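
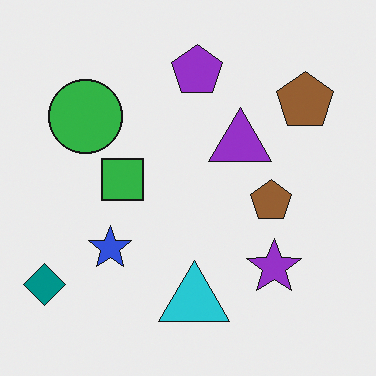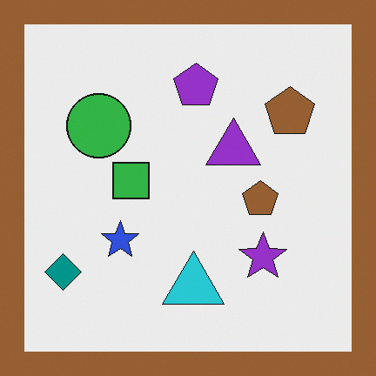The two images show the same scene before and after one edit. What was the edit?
The transformation is: framed with a brown border.

A solid brown frame runs around the edge of the second image, with the content slightly shrunk inside it.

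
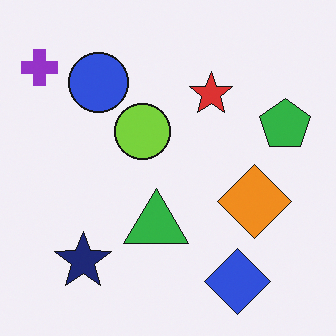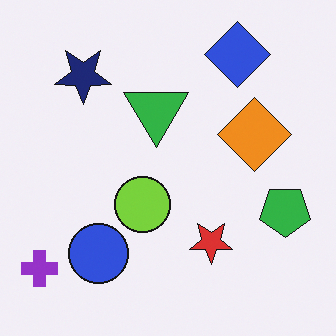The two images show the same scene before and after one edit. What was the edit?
Flipped vertically (top ↔ bottom).

The blue diamond is in the bottom-right of the first image and the top-right of the second — shapes on opposite sides of the horizontal midline have swapped in a mirror flip.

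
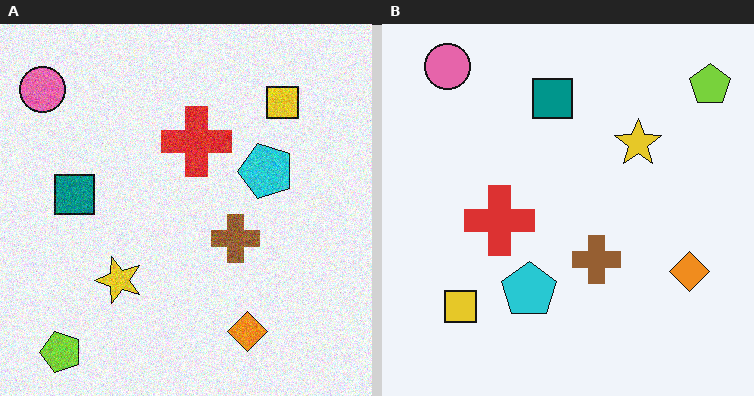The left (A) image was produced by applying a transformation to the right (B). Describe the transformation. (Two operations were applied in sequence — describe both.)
The image was degraded with moderate additive noise, then transposed (reflected across the top-left ↔ bottom-right diagonal).

Random speckle covers the whole image, including the flat background. Shapes have swapped their row and column positions — what was in the top-right is now in the bottom-left — a diagonal reflection.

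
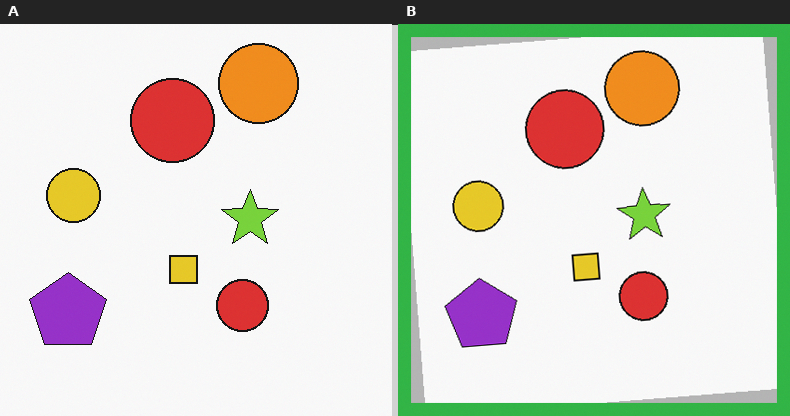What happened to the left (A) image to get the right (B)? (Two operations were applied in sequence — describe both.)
The transformation is: rotated counter-clockwise by a slight angle, then framed with a green border.

Every shape is tilted by the same angle and the image corners show triangular fill wedges — a whole-image rotation by a non-right angle. A solid green frame runs around the edge of the right (B) image, with the content slightly shrunk inside it.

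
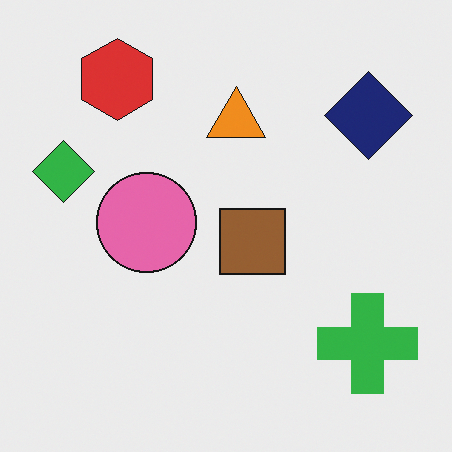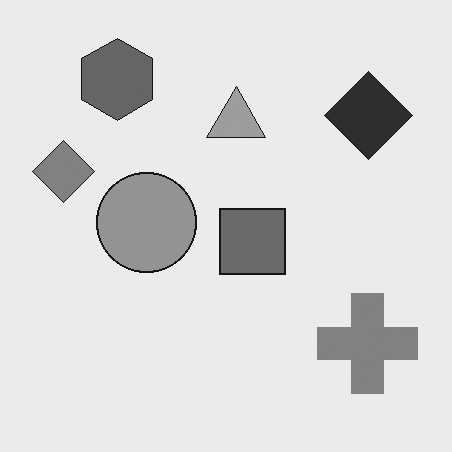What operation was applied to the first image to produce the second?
This is the original image converted to grayscale.

All color is removed — every shape is now a shade of grey.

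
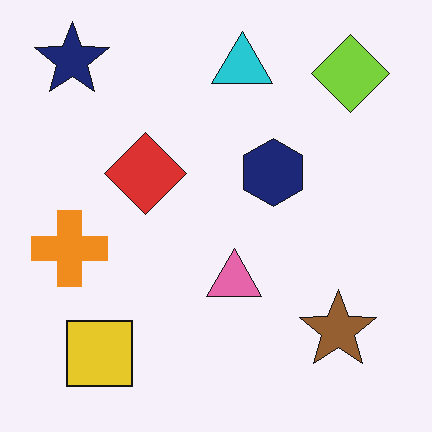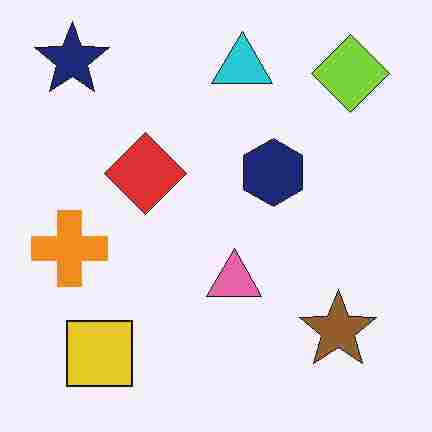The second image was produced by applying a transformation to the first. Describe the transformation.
It was degraded with heavy JPEG compression.

Blocky 8×8 compression artifacts appear around shape edges and the flat background shows ringing — characteristic JPEG degradation.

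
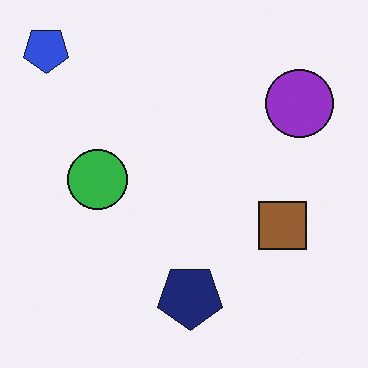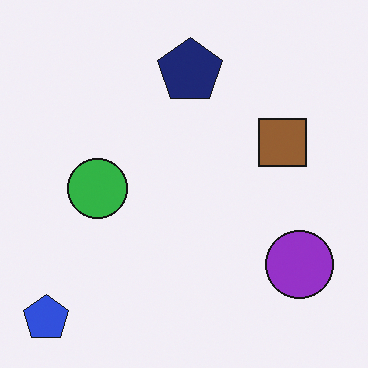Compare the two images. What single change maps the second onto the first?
The first image is the second flipped vertically (top ↔ bottom).

The blue pentagon is in the bottom-left of the second image and the top-left of the first — shapes on opposite sides of the horizontal midline have swapped in a mirror flip.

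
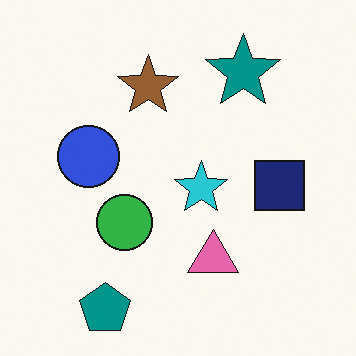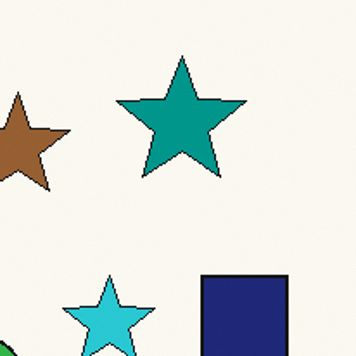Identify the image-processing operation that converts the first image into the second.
This is the original image cropped tightly and scaled back up.

The visible shapes are larger and the field of view is narrower; shapes near the original edges may be partly or wholly outside the frame — a crop-and-rescale.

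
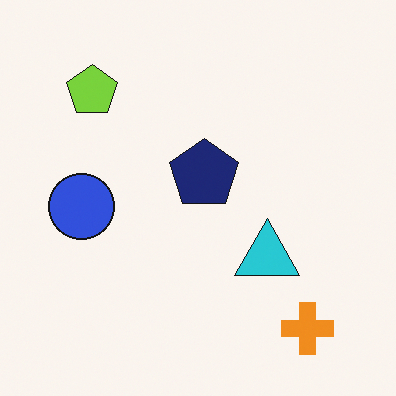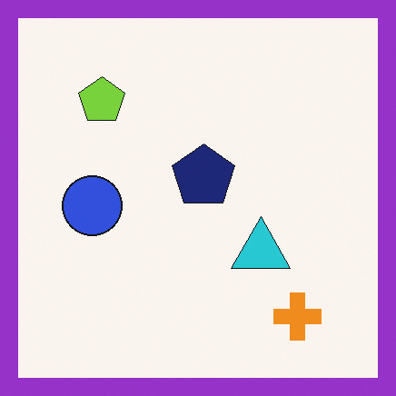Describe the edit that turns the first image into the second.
The image was framed with a purple border.

A solid purple frame runs around the edge of the second image, with the content slightly shrunk inside it.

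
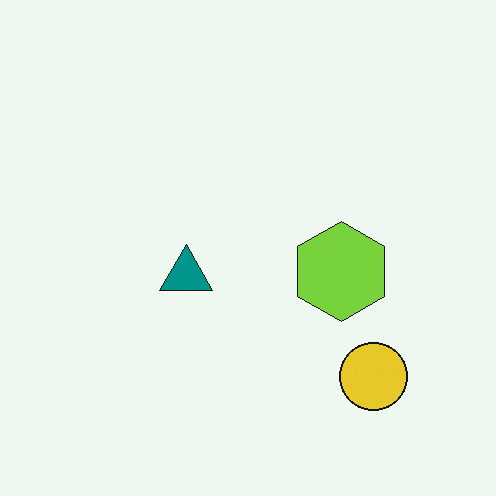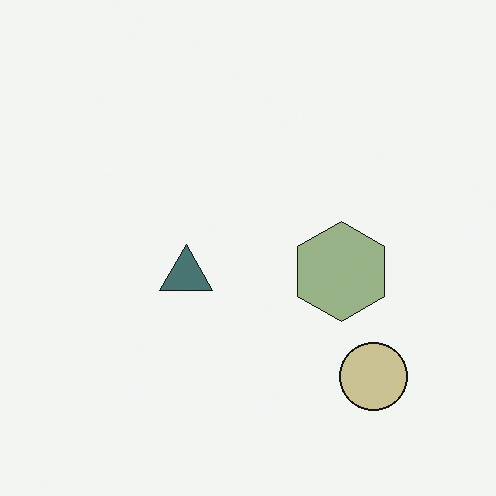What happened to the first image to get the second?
The transformation is: made much more muted (saturation change).

All colors are more muted and greyish — a global saturation change.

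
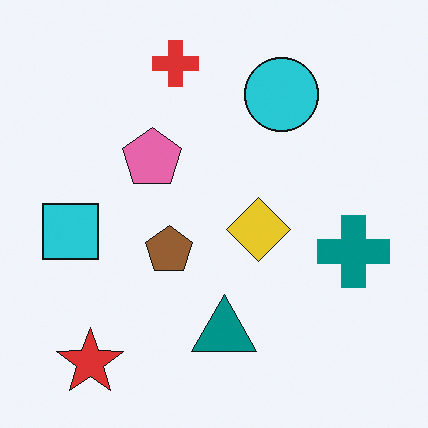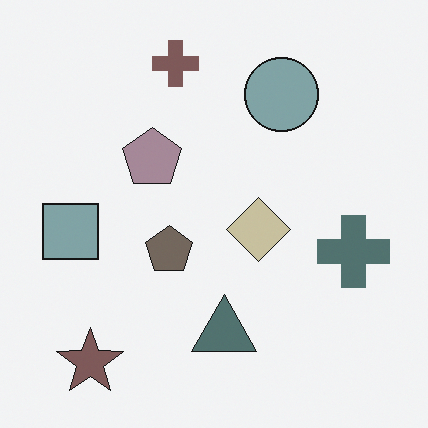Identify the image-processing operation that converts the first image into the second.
This is the original image made much more muted (saturation change).

All colors are more muted and greyish — a global saturation change.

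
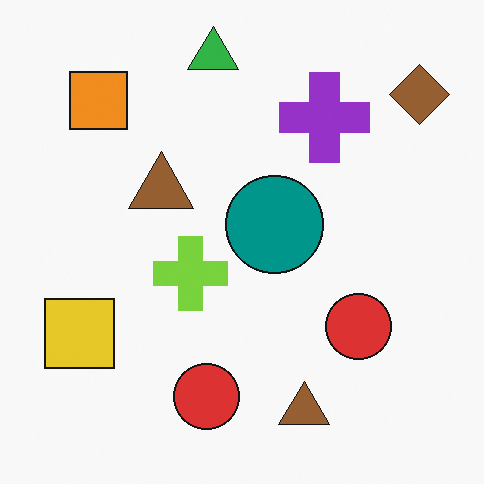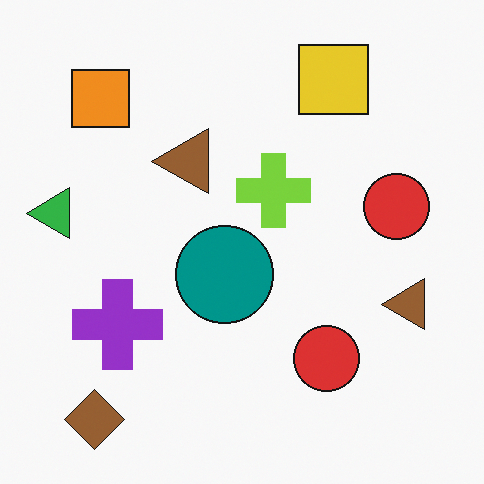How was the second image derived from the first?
This is the original image transposed (reflected across the top-left ↔ bottom-right diagonal).

Shapes have swapped their row and column positions — what was in the top-right is now in the bottom-left — a diagonal reflection.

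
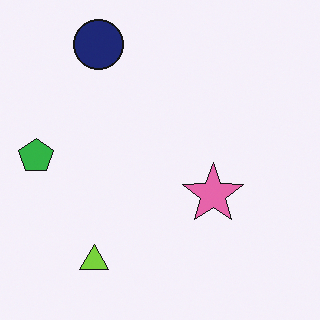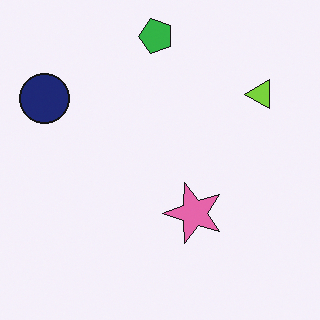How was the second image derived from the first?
The second image is the first transposed (reflected across the top-left ↔ bottom-right diagonal).

Shapes have swapped their row and column positions — what was in the top-right is now in the bottom-left — a diagonal reflection.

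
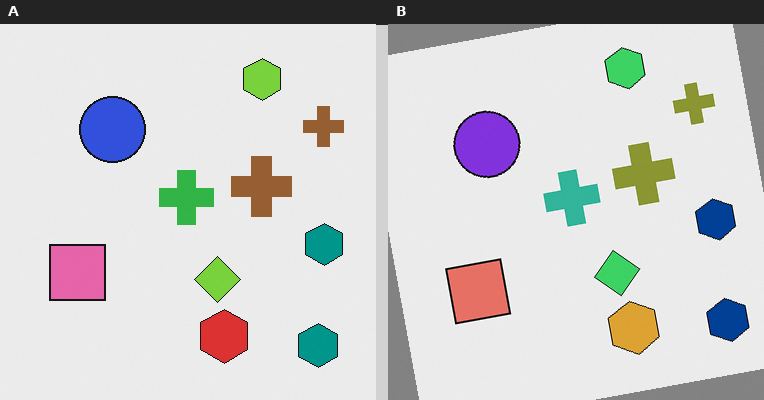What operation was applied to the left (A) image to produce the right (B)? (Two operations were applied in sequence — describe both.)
This is the original image hue-shifted by a small amount, then rotated counter-clockwise by a small amount.

Every shape's color has rotated by the same amount around the hue wheel — a uniform hue shift. Every shape is tilted by the same angle and the image corners show triangular fill wedges — a whole-image rotation by a non-right angle.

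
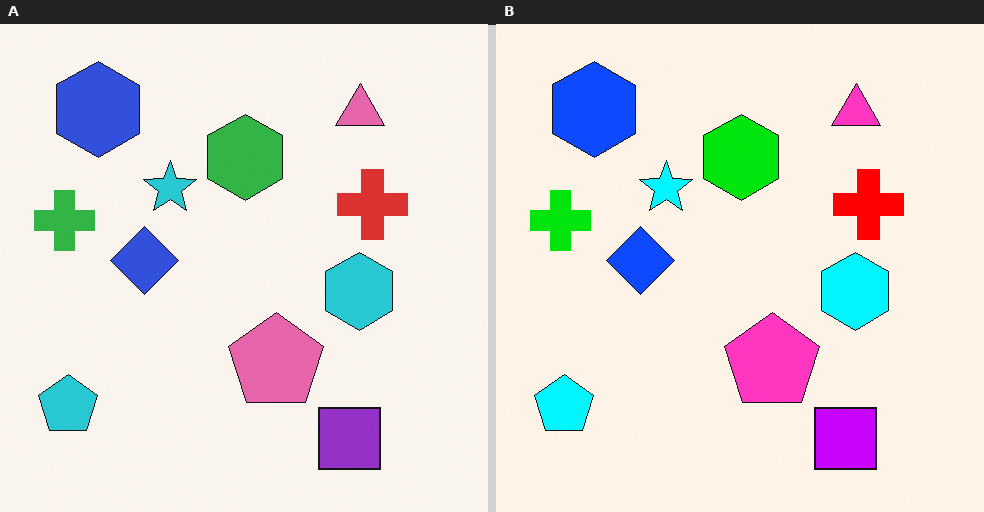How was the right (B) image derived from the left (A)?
The image was heavily oversaturated.

All colors are more vivid — a global saturation change.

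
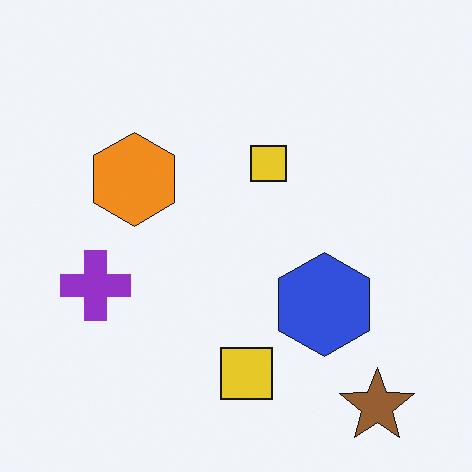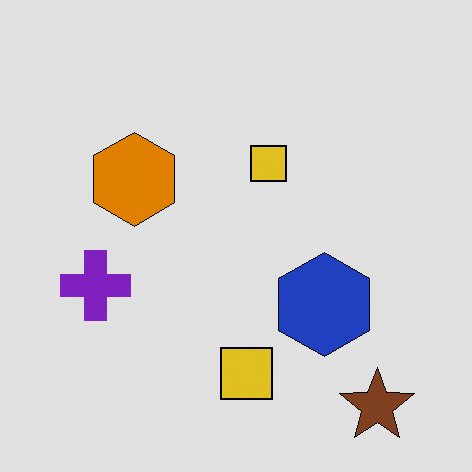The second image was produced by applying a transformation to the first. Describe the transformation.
This is the original image moderately posterized.

Each flat color has snapped to a coarser quantized level — most visibly, the near-white background has dropped to a flat grey.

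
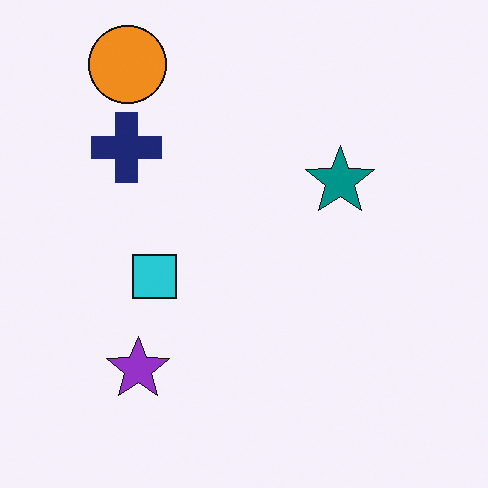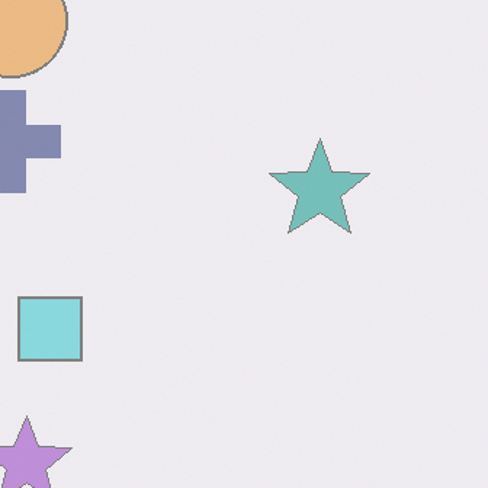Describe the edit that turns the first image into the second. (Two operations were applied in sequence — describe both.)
The image was cropped slightly and scaled back up, then washed out (contrast reduced).

The visible shapes are larger and the field of view is narrower; shapes near the original edges may be partly or wholly outside the frame — a crop-and-rescale. Tones are pushed toward mid-grey across the whole image — a global contrast change.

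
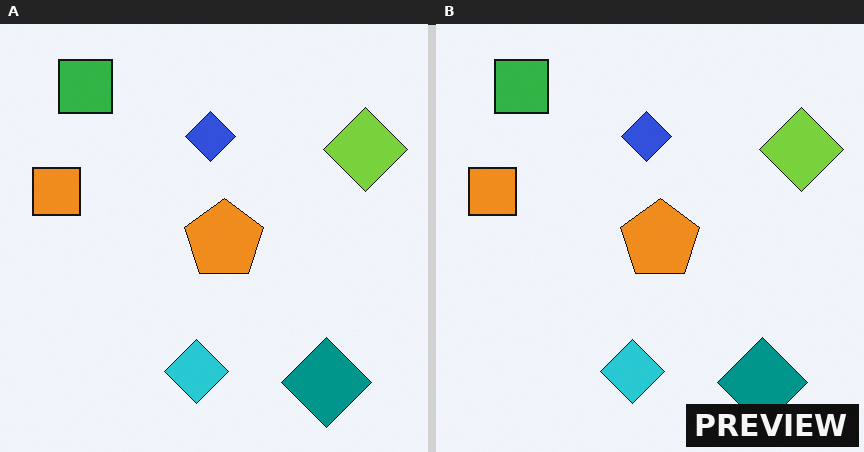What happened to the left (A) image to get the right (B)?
Watermarked with the text "PREVIEW" in the lower-right corner.

A dark label reading "PREVIEW" appears in the lower-right corner.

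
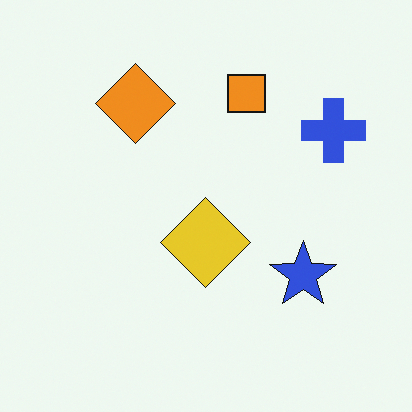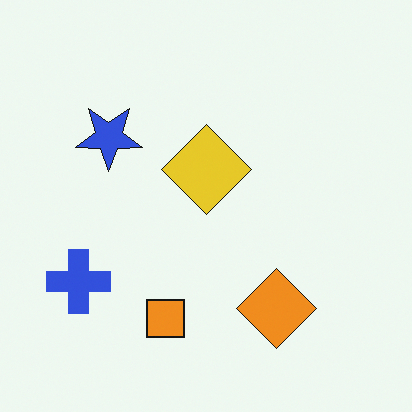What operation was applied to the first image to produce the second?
The second image is the first rotated 180°.

The blue cross sits in the top-right of the first image and the bottom-left of the second — consistent with a whole-image 180° rotation.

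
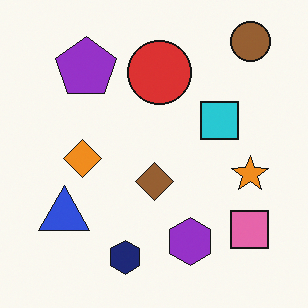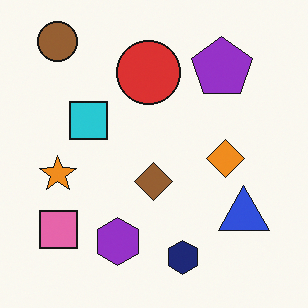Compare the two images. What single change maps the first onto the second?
The transformation is: flipped horizontally (left ↔ right).

The brown circle is in the top-right of the first image and the top-left of the second — shapes on opposite sides of the vertical midline have swapped in a mirror flip.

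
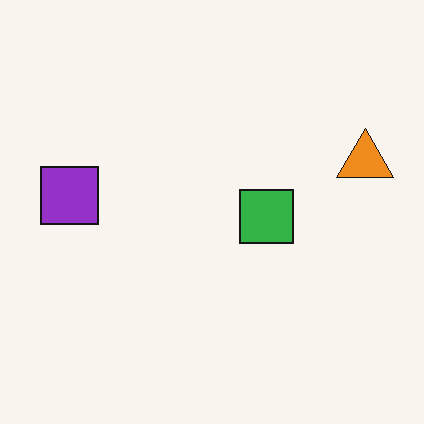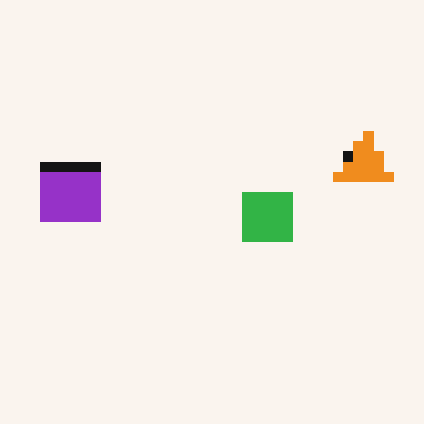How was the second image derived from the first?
It was heavily pixelated into large blocks.

Shapes are reduced to large square blocks; fine edges and outlines are lost — a downscale-then-upscale (mosaic) effect.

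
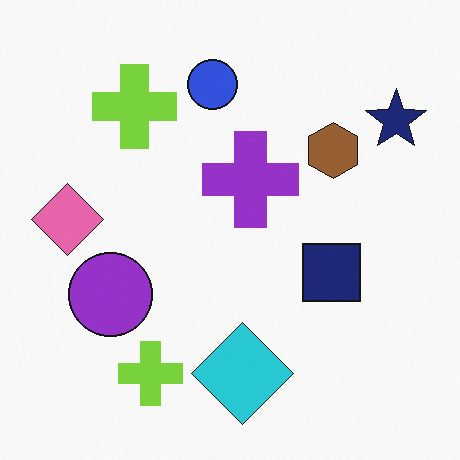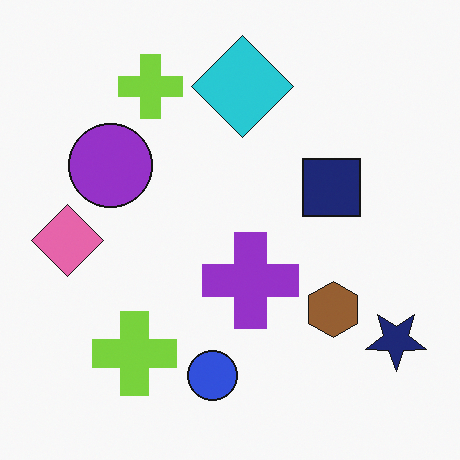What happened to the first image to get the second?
It was flipped vertically (top ↔ bottom).

The blue circle is in the top of the first image and the bottom of the second — shapes on opposite sides of the horizontal midline have swapped in a mirror flip.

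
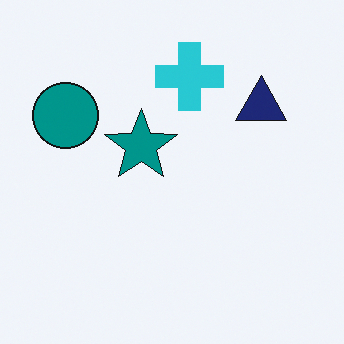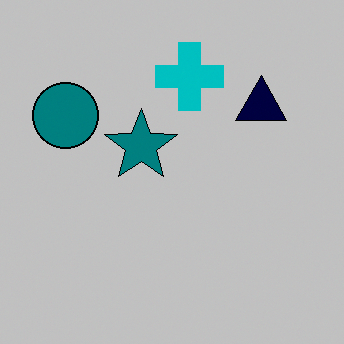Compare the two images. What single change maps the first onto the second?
This is the original image heavily posterized to just a handful of flat colors.

Each flat color has snapped to a coarser quantized level — most visibly, the near-white background has dropped to a flat grey.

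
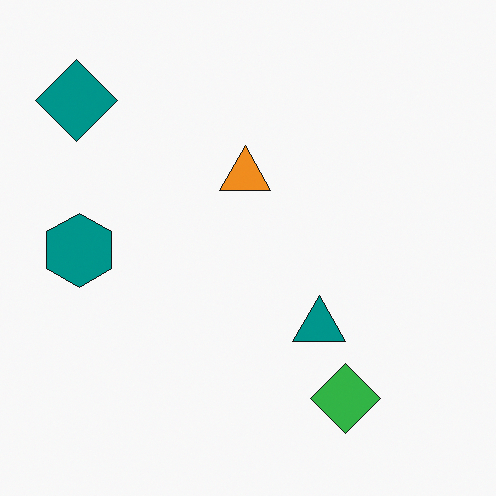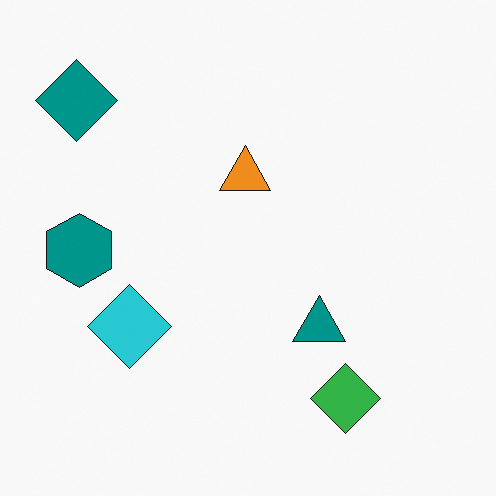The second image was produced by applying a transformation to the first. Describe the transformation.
Overlaid with an additional cyan diamond.

A cyan diamond appears in the second image that is absent from the first.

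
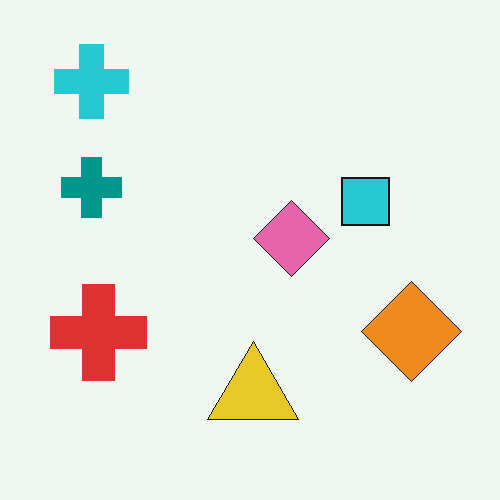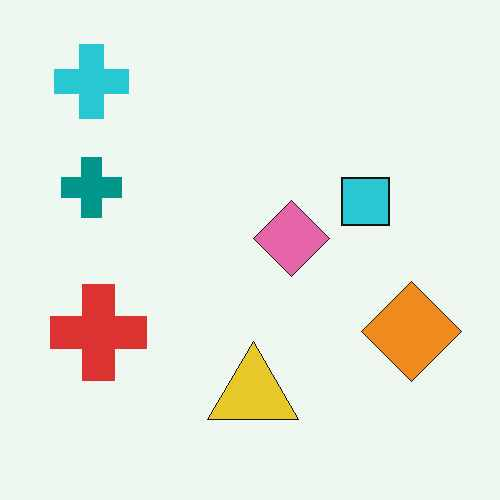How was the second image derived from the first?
This is the original image given moderate JPEG compression.

Blocky 8×8 compression artifacts appear around shape edges and the flat background shows ringing — characteristic JPEG degradation.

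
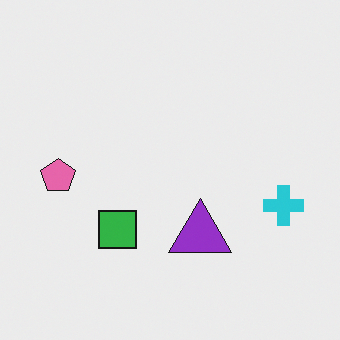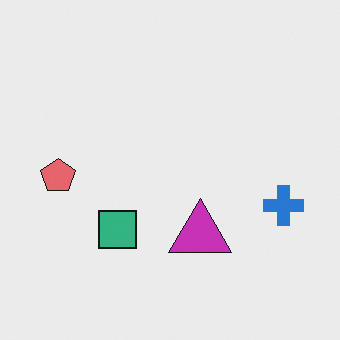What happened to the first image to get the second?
The second image is the first hue-shifted by a small amount.

Every shape's color has rotated by the same amount around the hue wheel — a uniform hue shift.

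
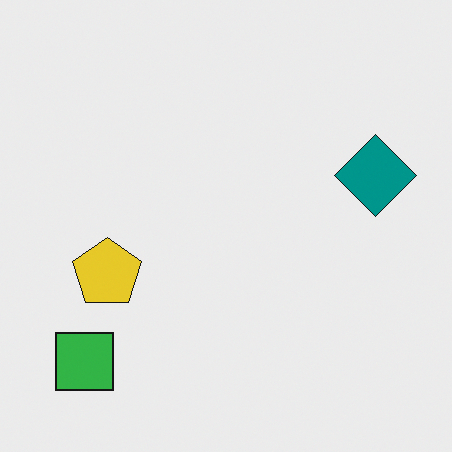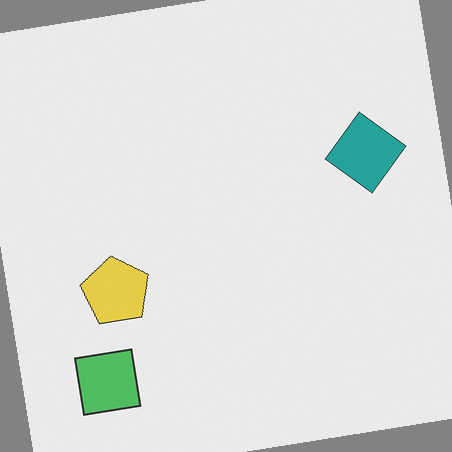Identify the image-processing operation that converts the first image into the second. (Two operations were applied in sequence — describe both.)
Given slightly reduced contrast, then rotated counter-clockwise by a few degrees.

Tones are pushed toward mid-grey across the whole image — a global contrast change. Every shape is tilted by the same angle and the image corners show triangular fill wedges — a whole-image rotation by a non-right angle.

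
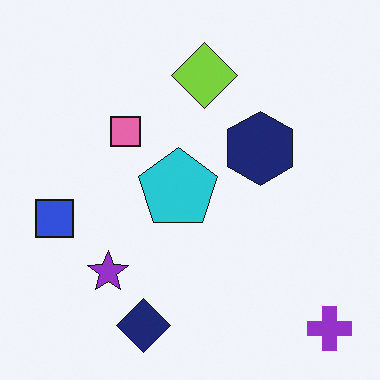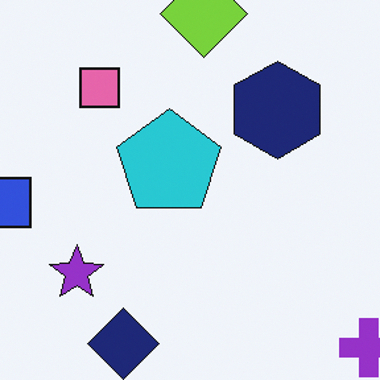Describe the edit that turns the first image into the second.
Cropped to a modestly smaller region and rescaled.

The visible shapes are larger and the field of view is narrower; shapes near the original edges may be partly or wholly outside the frame — a crop-and-rescale.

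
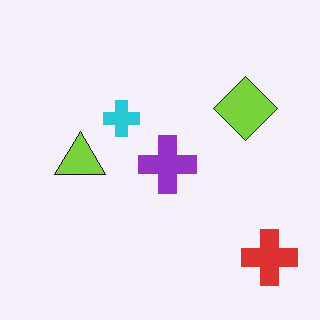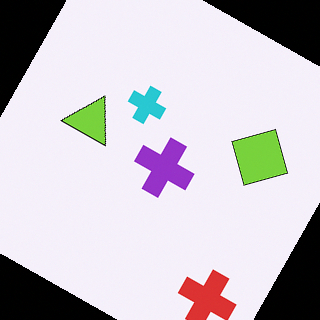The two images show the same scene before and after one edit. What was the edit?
The image was rotated clockwise by a moderate amount.

Every shape is tilted by the same angle and the image corners show triangular fill wedges — a whole-image rotation by a non-right angle.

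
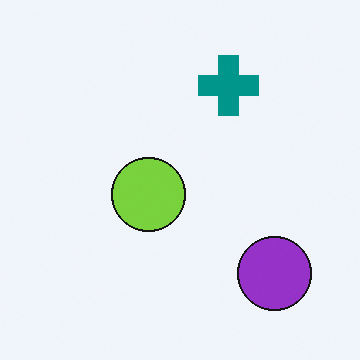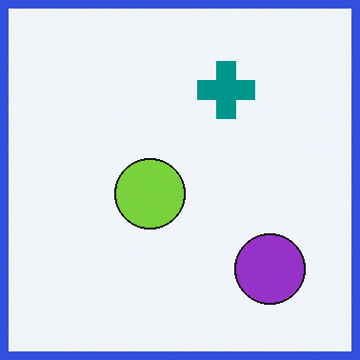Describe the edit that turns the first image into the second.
The second image is the first framed with a blue border.

A solid blue frame runs around the edge of the second image, with the content slightly shrunk inside it.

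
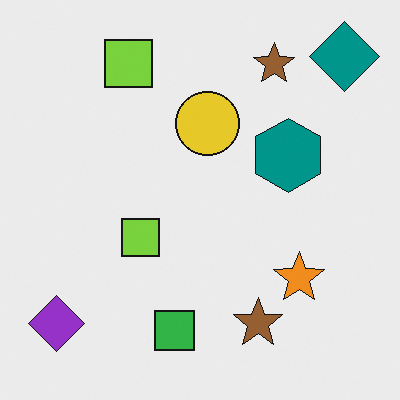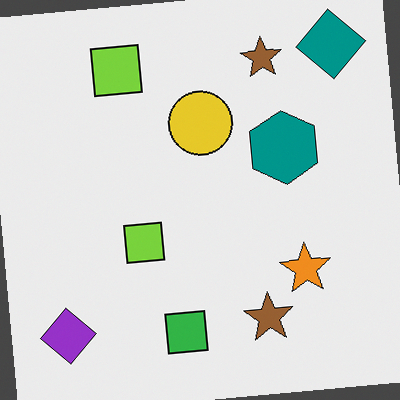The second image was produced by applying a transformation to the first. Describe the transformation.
It was rotated counter-clockwise by a small amount.

Every shape is tilted by the same angle and the image corners show triangular fill wedges — a whole-image rotation by a non-right angle.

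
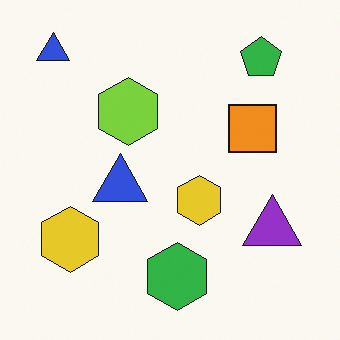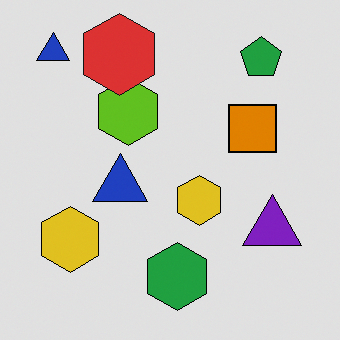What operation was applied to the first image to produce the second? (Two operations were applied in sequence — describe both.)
The transformation is: posterized to a reduced palette, then overlaid with an additional red hexagon.

Each flat color has snapped to a coarser quantized level — most visibly, the near-white background has dropped to a flat grey. A red hexagon appears in the second image that is absent from the first.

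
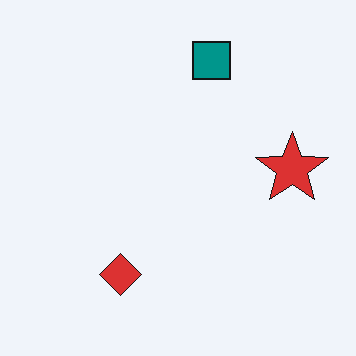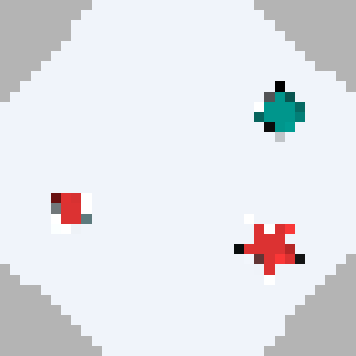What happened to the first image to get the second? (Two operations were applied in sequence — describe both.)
Rotated clockwise by a large amount — several tens of degrees, then heavily pixelated into large blocks.

Every shape is tilted by the same angle and the image corners show triangular fill wedges — a whole-image rotation by a non-right angle. Shapes are reduced to large square blocks; fine edges and outlines are lost — a downscale-then-upscale (mosaic) effect.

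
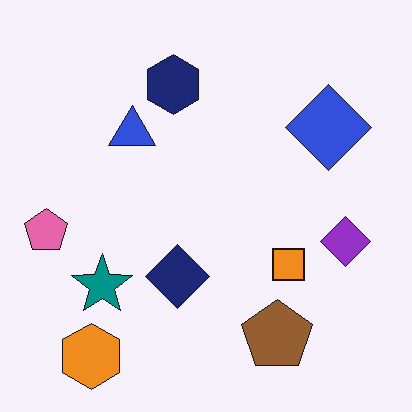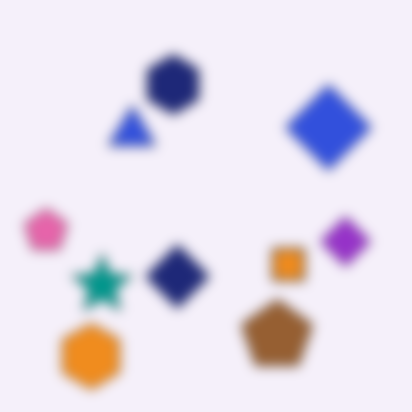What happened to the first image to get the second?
The second image is the first heavily blurred.

Shape edges and outlines are uniformly softened across the whole image.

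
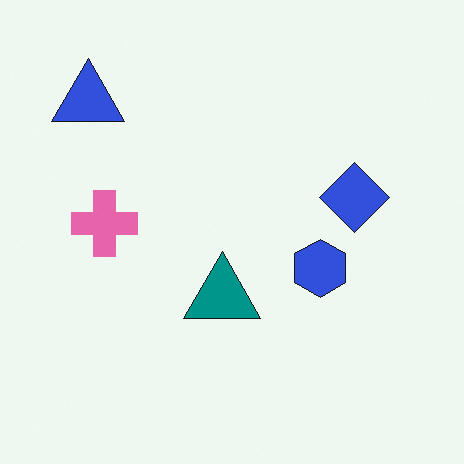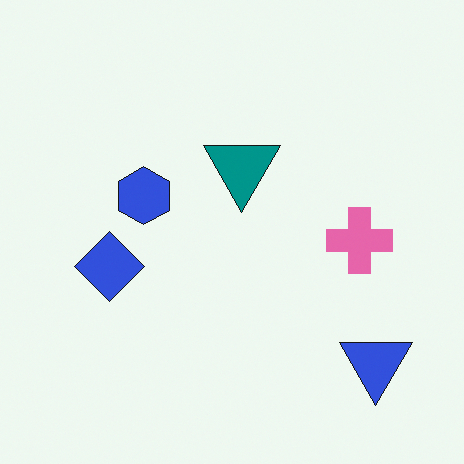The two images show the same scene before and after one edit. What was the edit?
The transformation is: rotated 180°.

The blue triangle sits in the top-left of the first image and the bottom-right of the second — consistent with a whole-image 180° rotation.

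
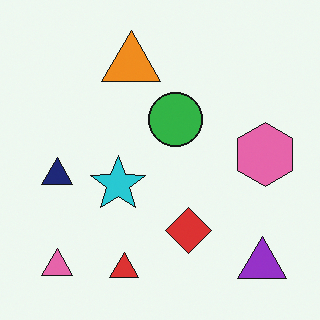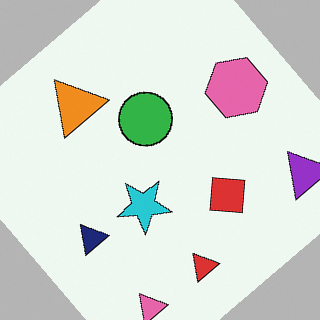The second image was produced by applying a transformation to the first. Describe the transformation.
The image was rotated counter-clockwise by a large amount — several tens of degrees.

Every shape is tilted by the same angle and the image corners show triangular fill wedges — a whole-image rotation by a non-right angle.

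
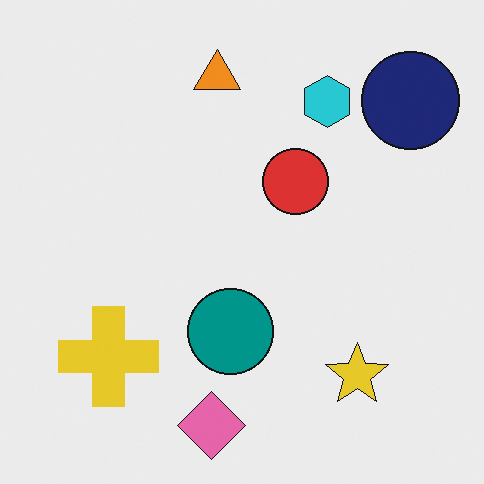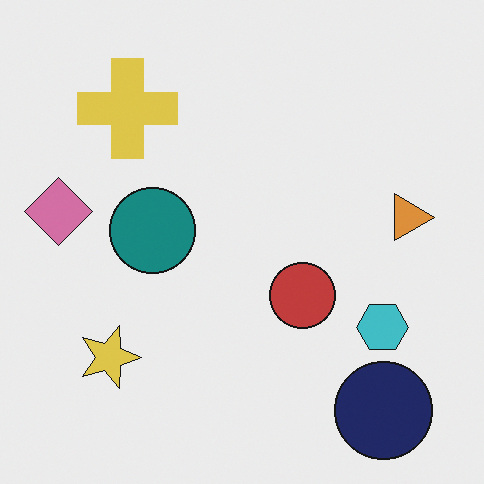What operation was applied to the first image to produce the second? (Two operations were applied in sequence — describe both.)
The second image is the first slightly desaturated, then rotated 90° clockwise.

All colors are more muted and greyish — a global saturation change. The navy circle sits in the top-right of the first image and the bottom-right of the second — consistent with a whole-image 90° clockwise rotation.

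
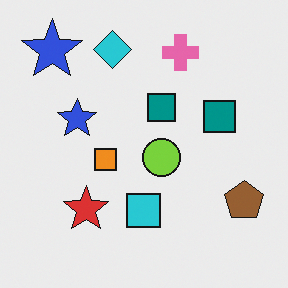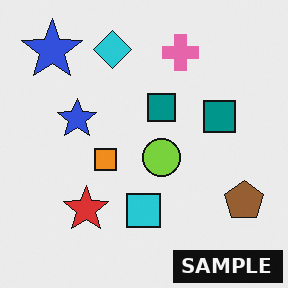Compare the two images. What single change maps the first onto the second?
The second image is the first watermarked with the text "SAMPLE" in the lower-right corner.

A dark label reading "SAMPLE" appears in the lower-right corner.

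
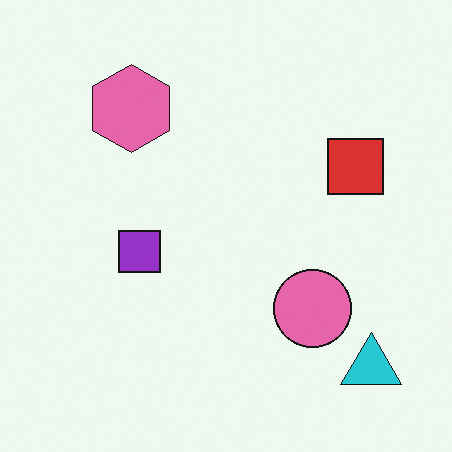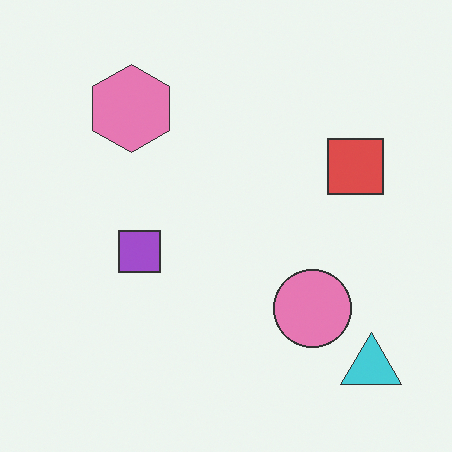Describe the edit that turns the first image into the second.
Given slightly reduced contrast.

Tones are pushed toward mid-grey across the whole image — a global contrast change.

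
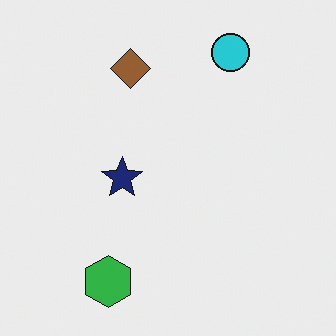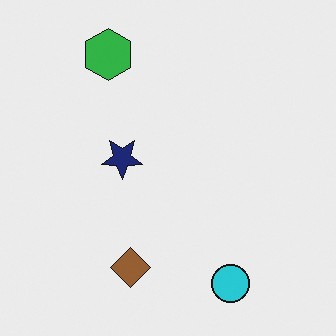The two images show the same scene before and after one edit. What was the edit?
The image was flipped vertically (top ↔ bottom).

The cyan circle is in the top-right of the first image and the bottom-right of the second — shapes on opposite sides of the horizontal midline have swapped in a mirror flip.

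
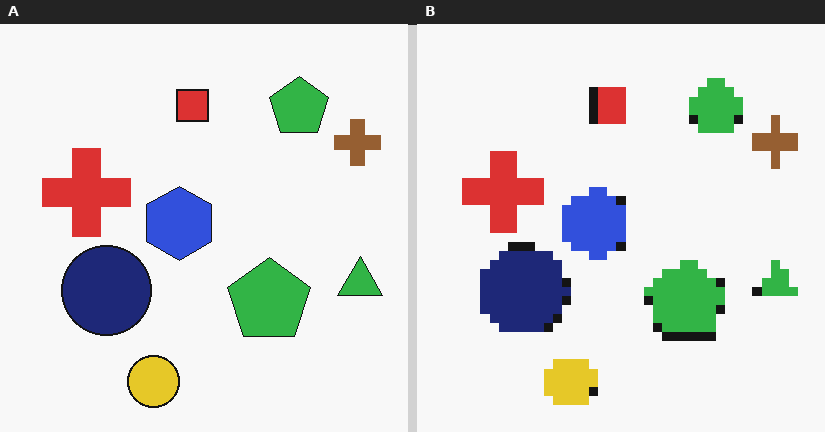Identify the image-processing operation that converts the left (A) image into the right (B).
The right (B) image is the left (A) heavily pixelated into large blocks.

Shapes are reduced to large square blocks; fine edges and outlines are lost — a downscale-then-upscale (mosaic) effect.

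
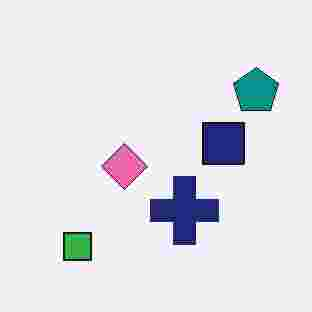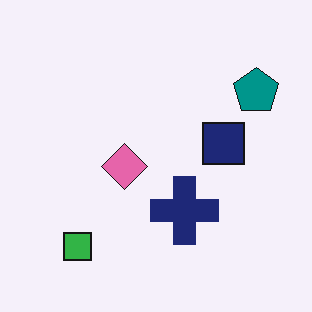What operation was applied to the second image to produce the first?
The image was heavily JPEG-compressed with obvious blocking artifacts.

Blocky 8×8 compression artifacts appear around shape edges and the flat background shows ringing — characteristic JPEG degradation.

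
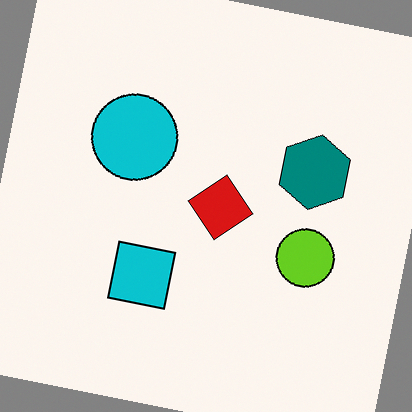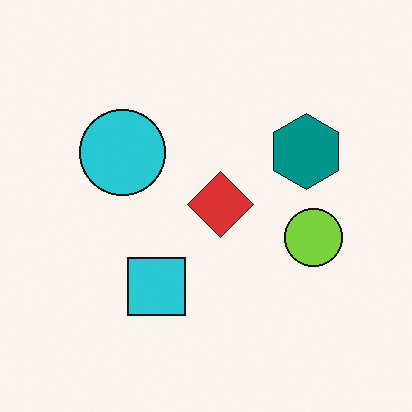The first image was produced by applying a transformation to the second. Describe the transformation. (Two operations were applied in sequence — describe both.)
It was given slightly increased contrast, then rotated clockwise by a slight angle.

Tones are pushed away from mid-grey across the whole image — a global contrast change. Every shape is tilted by the same angle and the image corners show triangular fill wedges — a whole-image rotation by a non-right angle.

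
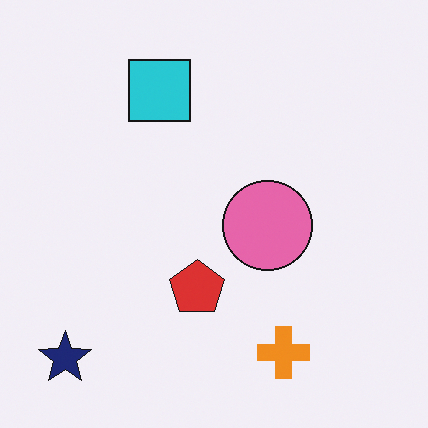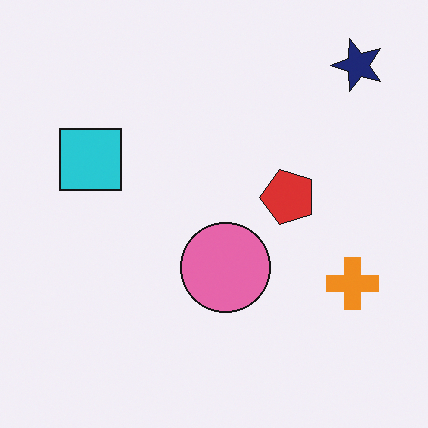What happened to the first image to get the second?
The transformation is: transposed (reflected across the top-left ↔ bottom-right diagonal).

Shapes have swapped their row and column positions — what was in the top-right is now in the bottom-left — a diagonal reflection.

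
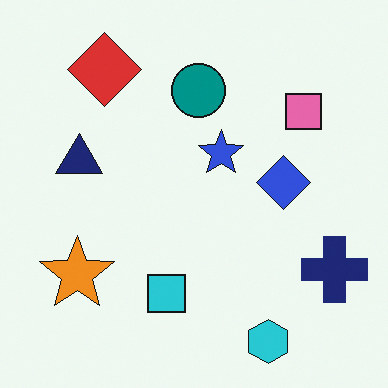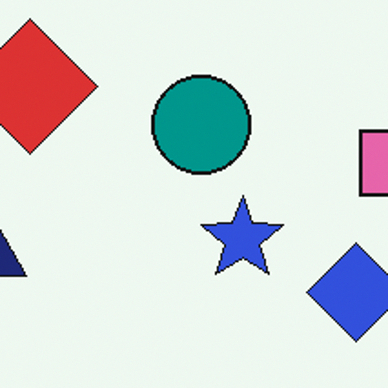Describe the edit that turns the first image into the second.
This is the original image cropped to a noticeably smaller region and rescaled.

The visible shapes are larger and the field of view is narrower; shapes near the original edges may be partly or wholly outside the frame — a crop-and-rescale.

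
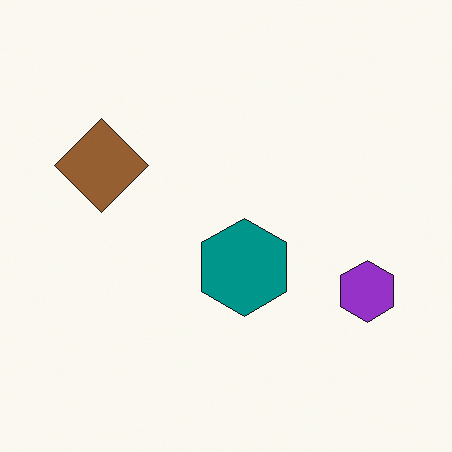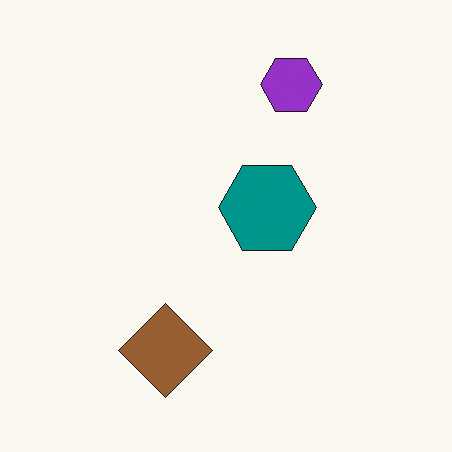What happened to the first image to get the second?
The transformation is: rotated 90° counter-clockwise.

The purple hexagon sits in the right of the first image and the top of the second — consistent with a whole-image 90° counter-clockwise rotation.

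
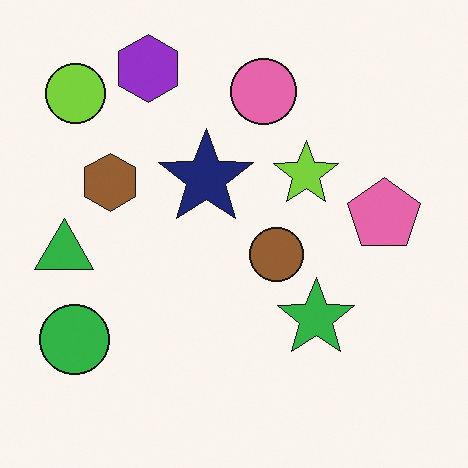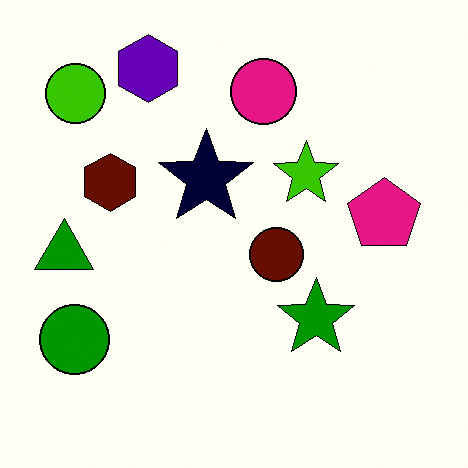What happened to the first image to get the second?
The transformation is: given much higher contrast.

Tones are pushed away from mid-grey across the whole image — a global contrast change.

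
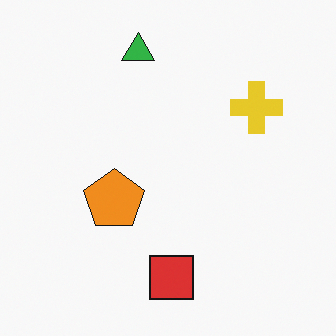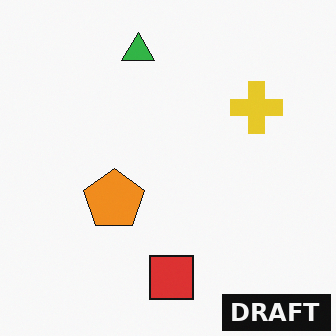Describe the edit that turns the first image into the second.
The second image is the first watermarked with the text "DRAFT" in the lower-right corner.

A dark label reading "DRAFT" appears in the lower-right corner.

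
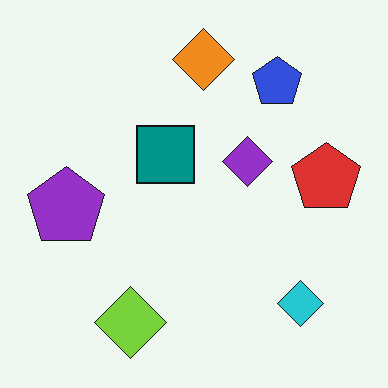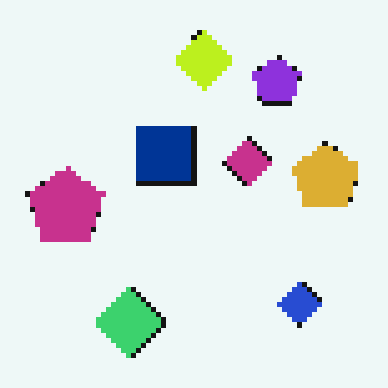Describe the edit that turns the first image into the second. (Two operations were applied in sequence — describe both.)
The transformation is: hue-shifted by a small amount, then lightly pixelated (a mild mosaic effect).

Every shape's color has rotated by the same amount around the hue wheel — a uniform hue shift. Shapes are reduced to large square blocks; fine edges and outlines are lost — a downscale-then-upscale (mosaic) effect.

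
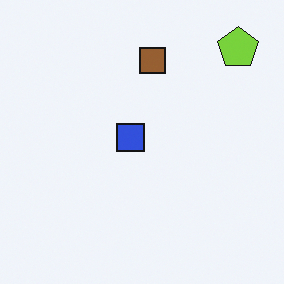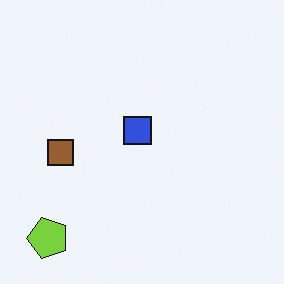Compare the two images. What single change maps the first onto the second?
This is the original image transposed (reflected across the top-left ↔ bottom-right diagonal).

Shapes have swapped their row and column positions — what was in the top-right is now in the bottom-left — a diagonal reflection.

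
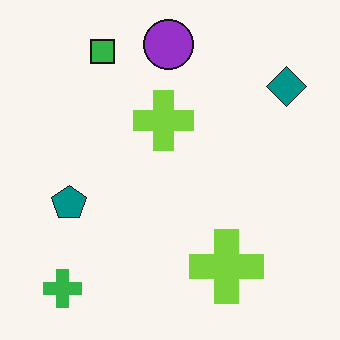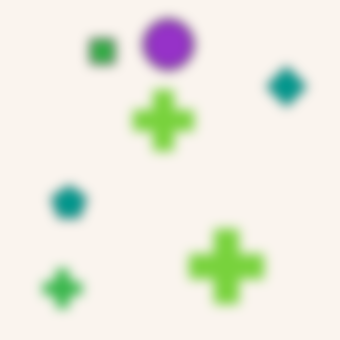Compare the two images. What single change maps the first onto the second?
The second image is the first heavily blurred.

Shape edges and outlines are uniformly softened across the whole image.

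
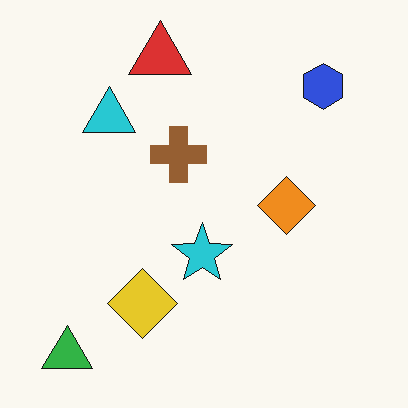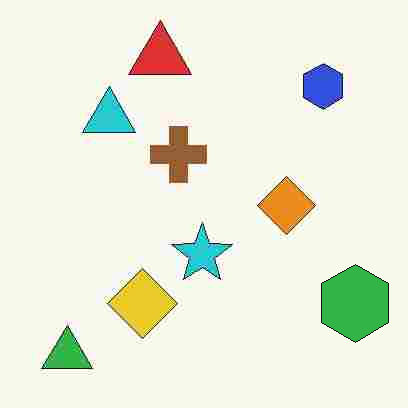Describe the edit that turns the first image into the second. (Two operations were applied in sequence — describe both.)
The image was heavily JPEG-compressed with obvious blocking artifacts, then overlaid with an additional green hexagon.

Blocky 8×8 compression artifacts appear around shape edges and the flat background shows ringing — characteristic JPEG degradation. A green hexagon appears in the second image that is absent from the first.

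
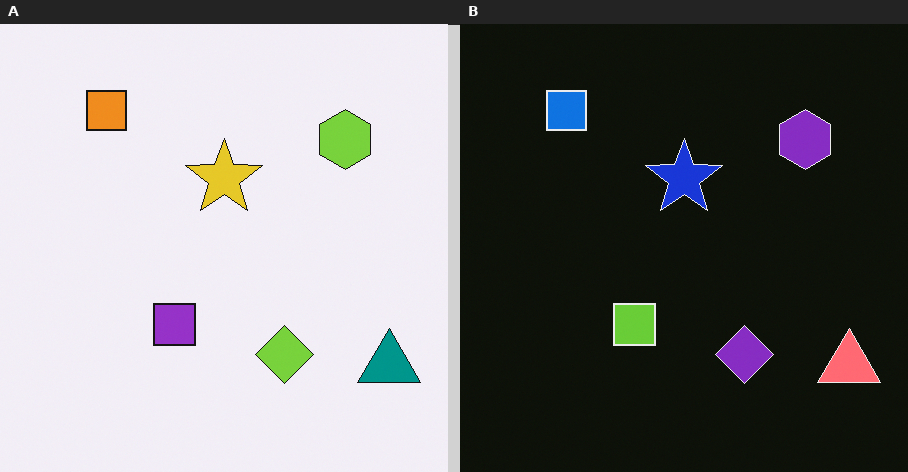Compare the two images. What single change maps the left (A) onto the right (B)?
The right (B) image is the left (A) color-inverted (negative).

The light background has become dark and every shape's color is its complement — a photographic negative.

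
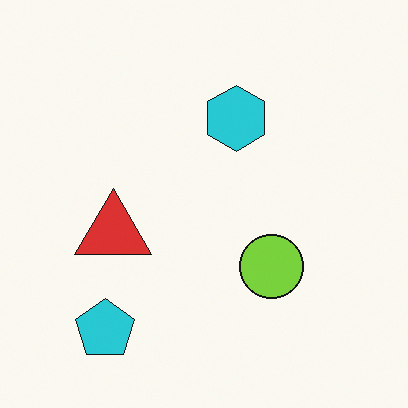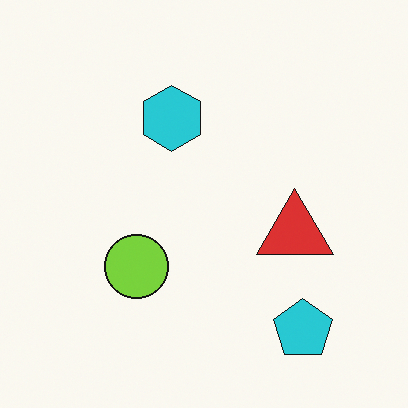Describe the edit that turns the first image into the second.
This is the original image flipped horizontally (left ↔ right).

The cyan pentagon is in the bottom-left of the first image and the bottom-right of the second — shapes on opposite sides of the vertical midline have swapped in a mirror flip.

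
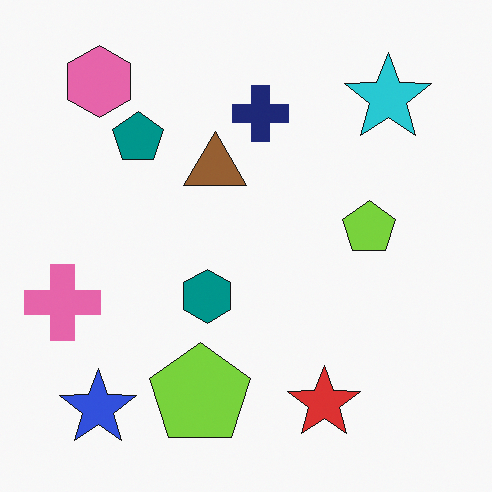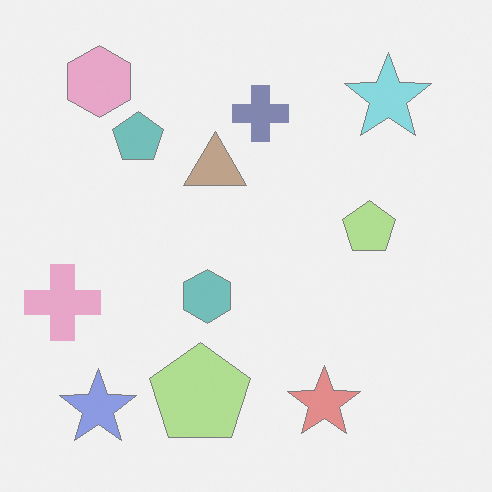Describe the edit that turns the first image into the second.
The transformation is: washed out (contrast reduced).

Tones are pushed toward mid-grey across the whole image — a global contrast change.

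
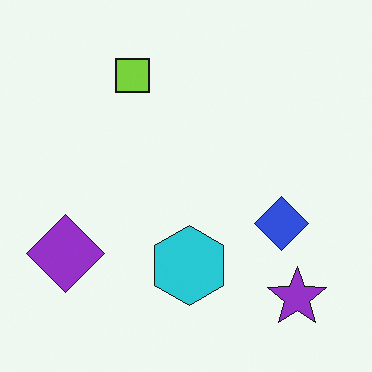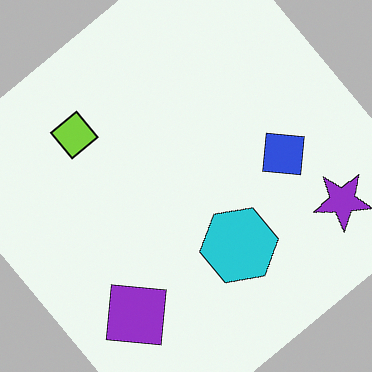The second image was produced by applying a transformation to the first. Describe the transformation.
It was rotated counter-clockwise by a large amount — several tens of degrees.

Every shape is tilted by the same angle and the image corners show triangular fill wedges — a whole-image rotation by a non-right angle.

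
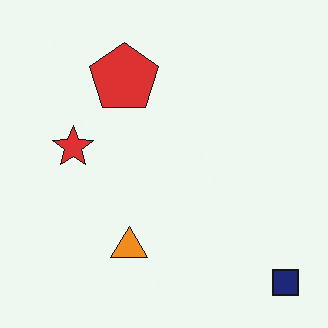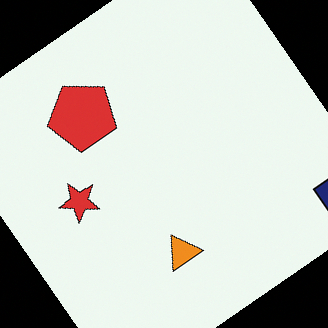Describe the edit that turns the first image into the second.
The transformation is: rotated counter-clockwise by a large amount — several tens of degrees.

Every shape is tilted by the same angle and the image corners show triangular fill wedges — a whole-image rotation by a non-right angle.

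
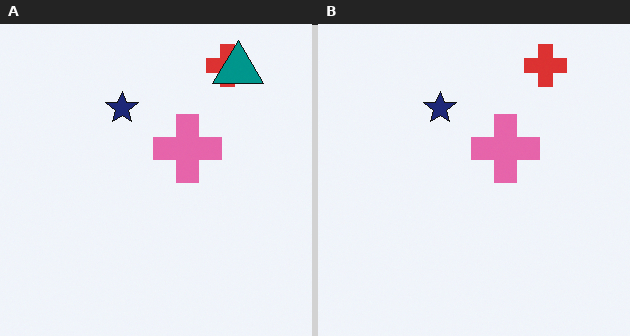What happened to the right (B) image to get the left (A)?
The image was overlaid with an additional teal triangle.

A teal triangle appears in the left (A) image that is absent from the right (B).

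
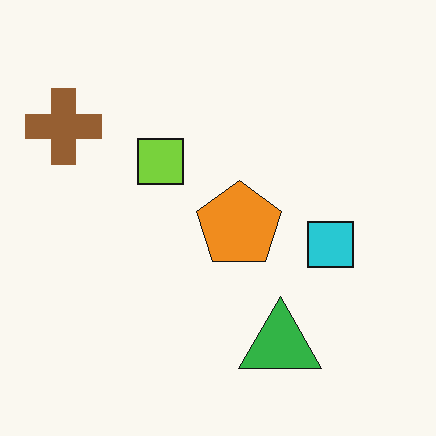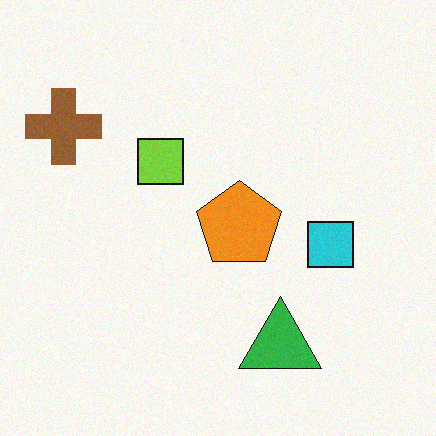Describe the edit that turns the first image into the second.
The second image is the first degraded with a light layer of grain.

Random speckle covers the whole image, including the flat background.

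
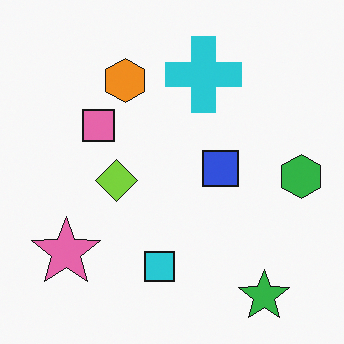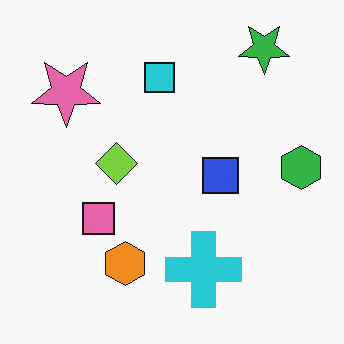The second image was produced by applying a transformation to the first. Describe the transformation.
It was flipped vertically (top ↔ bottom).

The green star is in the bottom-right of the first image and the top-right of the second — shapes on opposite sides of the horizontal midline have swapped in a mirror flip.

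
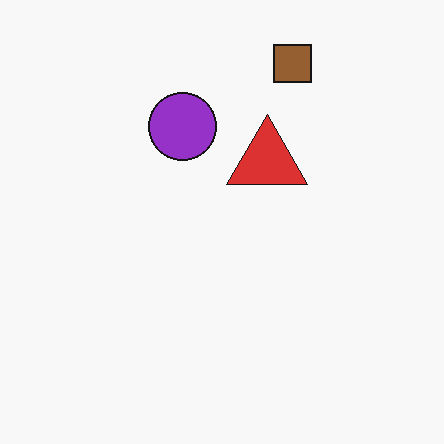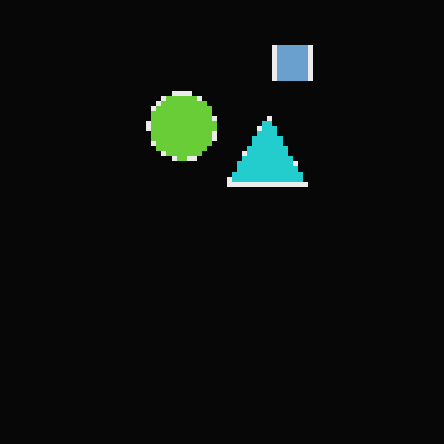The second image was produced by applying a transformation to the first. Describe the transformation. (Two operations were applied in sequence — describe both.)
The second image is the first color-inverted (negative), then lightly pixelated (a mild mosaic effect).

The light background has become dark and every shape's color is its complement — a photographic negative. Shapes are reduced to large square blocks; fine edges and outlines are lost — a downscale-then-upscale (mosaic) effect.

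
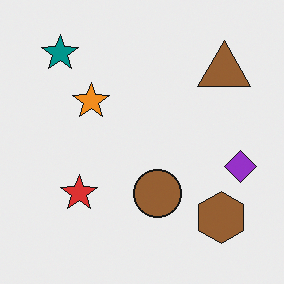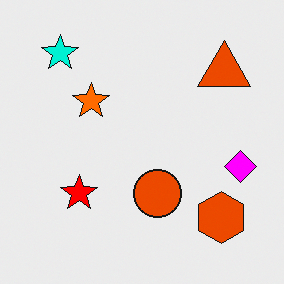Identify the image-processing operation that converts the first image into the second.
This is the original image heavily oversaturated.

All colors are more vivid — a global saturation change.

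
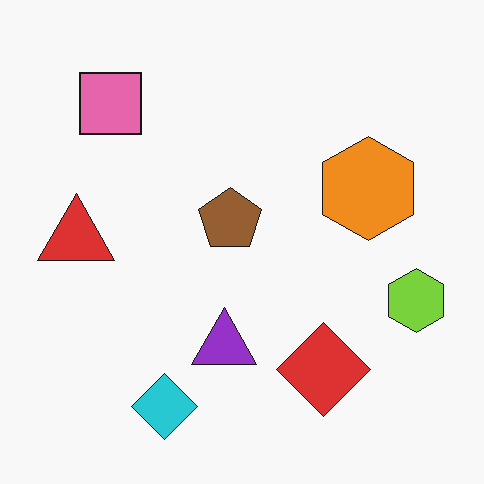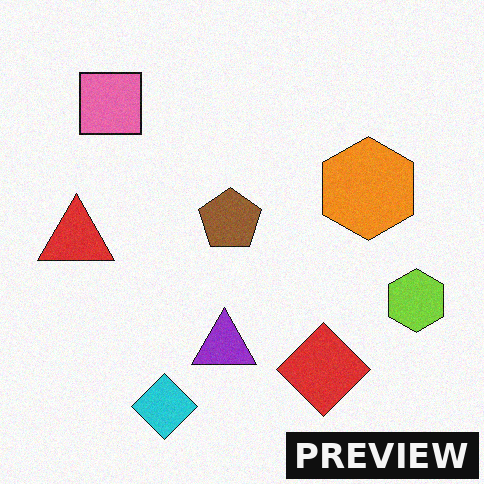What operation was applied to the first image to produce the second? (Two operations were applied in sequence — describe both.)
The second image is the first degraded with a light layer of grain, then watermarked with the text "PREVIEW" in the lower-right corner.

Random speckle covers the whole image, including the flat background. A dark label reading "PREVIEW" appears in the lower-right corner.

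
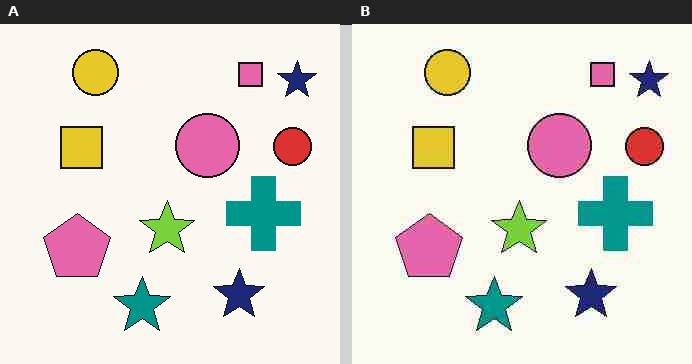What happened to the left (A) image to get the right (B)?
This is the original image degraded with heavy JPEG compression.

Blocky 8×8 compression artifacts appear around shape edges and the flat background shows ringing — characteristic JPEG degradation.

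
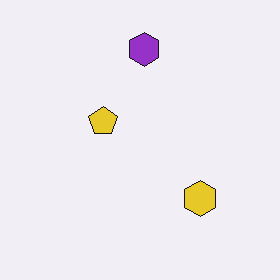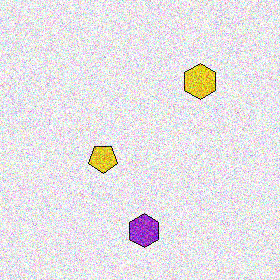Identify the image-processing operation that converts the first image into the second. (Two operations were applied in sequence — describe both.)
The image was flipped vertically (top ↔ bottom), then degraded with a thick layer of grain.

The purple hexagon is in the top of the first image and the bottom of the second — shapes on opposite sides of the horizontal midline have swapped in a mirror flip. Random speckle covers the whole image, including the flat background.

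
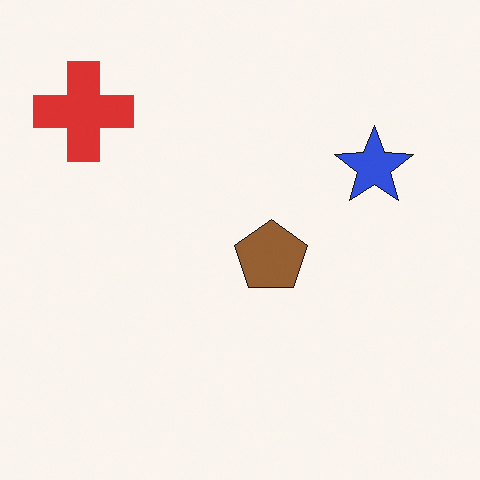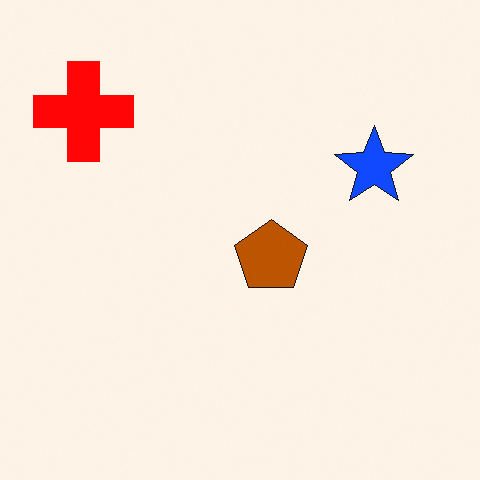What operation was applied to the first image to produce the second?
The transformation is: heavily oversaturated.

All colors are more vivid — a global saturation change.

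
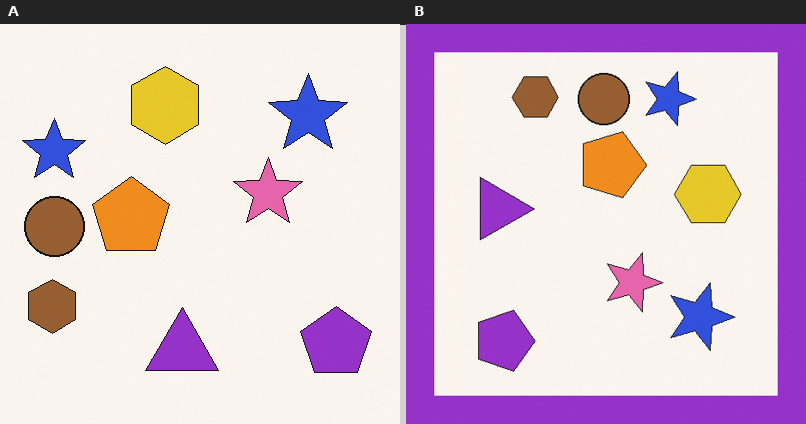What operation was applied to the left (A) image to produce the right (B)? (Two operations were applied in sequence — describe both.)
It was rotated 90° clockwise, then framed with a purple border.

The purple pentagon sits in the bottom-right of the left (A) image and the bottom-left of the right (B) — consistent with a whole-image 90° clockwise rotation. A solid purple frame runs around the edge of the right (B) image, with the content slightly shrunk inside it.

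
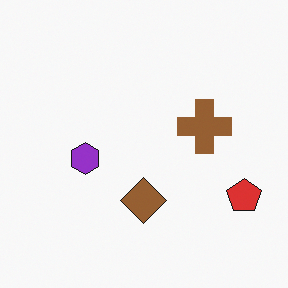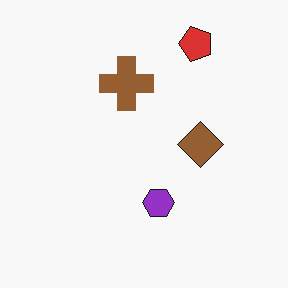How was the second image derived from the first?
This is the original image rotated 90° counter-clockwise.

The red pentagon sits in the bottom-right of the first image and the top-right of the second — consistent with a whole-image 90° counter-clockwise rotation.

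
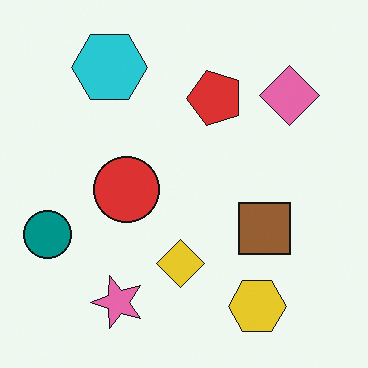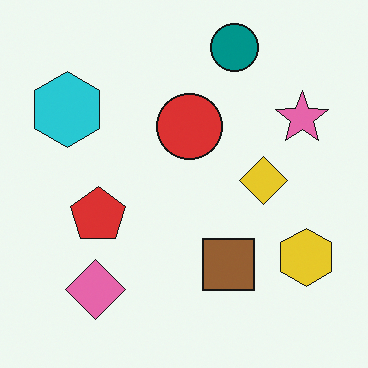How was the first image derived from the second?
The transformation is: transposed (reflected across the top-left ↔ bottom-right diagonal).

Shapes have swapped their row and column positions — what was in the top-right is now in the bottom-left — a diagonal reflection.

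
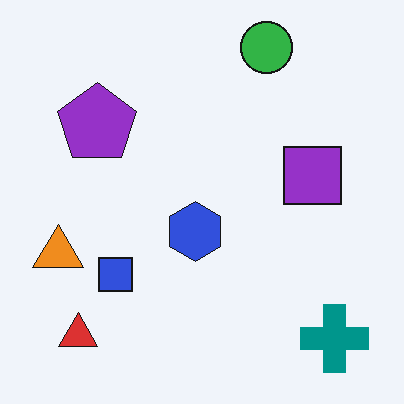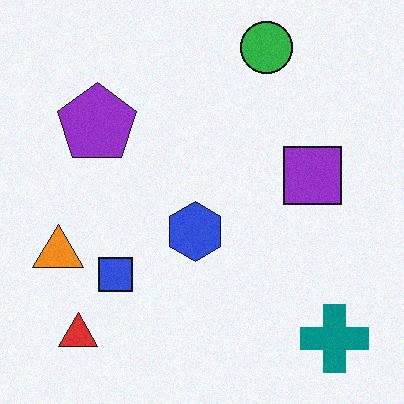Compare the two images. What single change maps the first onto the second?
The transformation is: degraded with a light layer of grain.

Random speckle covers the whole image, including the flat background.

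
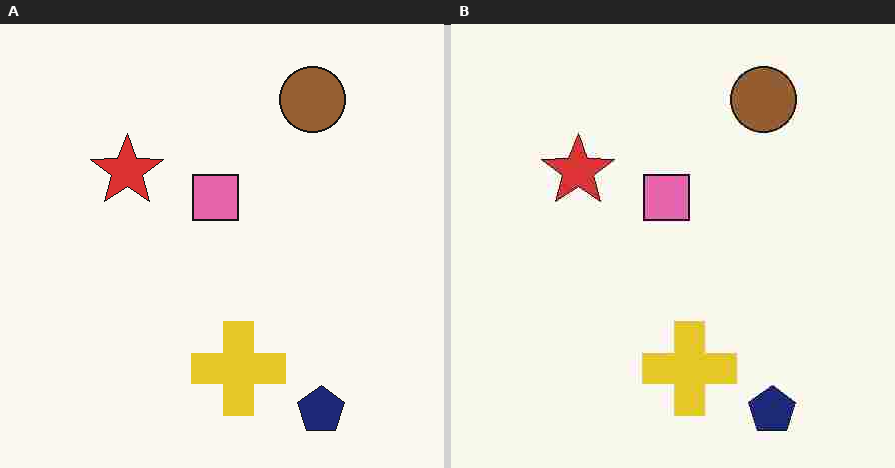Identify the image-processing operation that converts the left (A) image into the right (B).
Degraded with heavy JPEG compression.

Blocky 8×8 compression artifacts appear around shape edges and the flat background shows ringing — characteristic JPEG degradation.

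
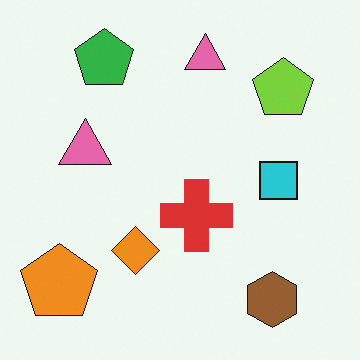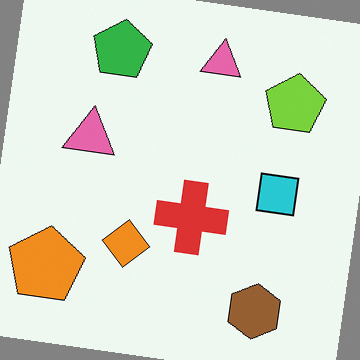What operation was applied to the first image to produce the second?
Rotated clockwise by a slight angle.

Every shape is tilted by the same angle and the image corners show triangular fill wedges — a whole-image rotation by a non-right angle.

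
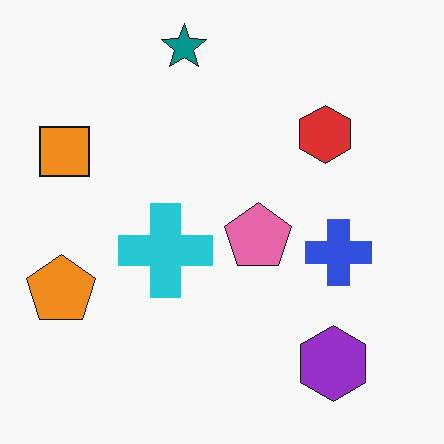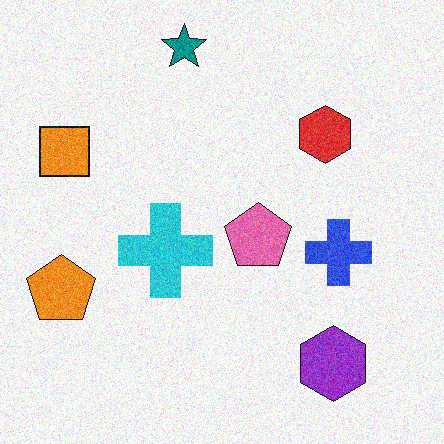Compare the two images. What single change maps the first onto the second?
It was degraded with visible gaussian noise.

Random speckle covers the whole image, including the flat background.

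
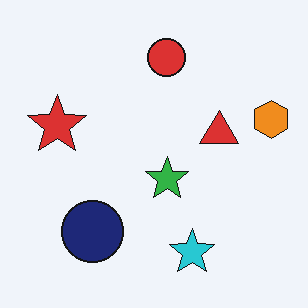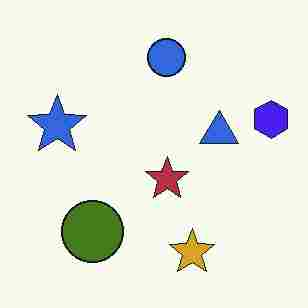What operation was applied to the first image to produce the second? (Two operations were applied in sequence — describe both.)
The transformation is: hue-shifted through roughly half the color wheel, then degraded with heavy JPEG compression.

Every shape's color has rotated by the same amount around the hue wheel — a uniform hue shift. Blocky 8×8 compression artifacts appear around shape edges and the flat background shows ringing — characteristic JPEG degradation.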